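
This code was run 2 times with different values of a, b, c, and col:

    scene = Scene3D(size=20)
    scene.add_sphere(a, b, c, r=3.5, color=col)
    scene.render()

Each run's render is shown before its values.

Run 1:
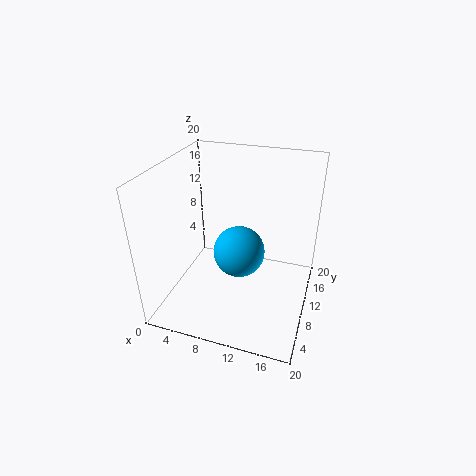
a = 10.5, b = 9, c = 8.5, col = 'deepskyblue'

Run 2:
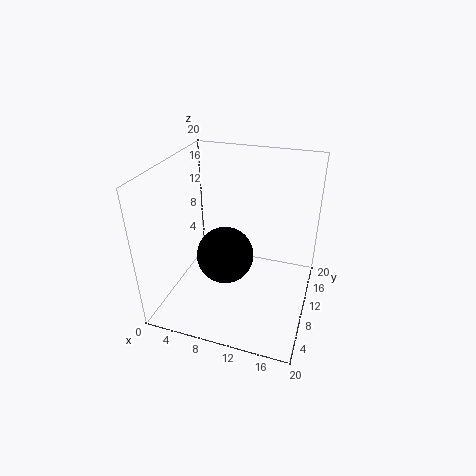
a = 10, b = 5, c = 10.5, col = 'black'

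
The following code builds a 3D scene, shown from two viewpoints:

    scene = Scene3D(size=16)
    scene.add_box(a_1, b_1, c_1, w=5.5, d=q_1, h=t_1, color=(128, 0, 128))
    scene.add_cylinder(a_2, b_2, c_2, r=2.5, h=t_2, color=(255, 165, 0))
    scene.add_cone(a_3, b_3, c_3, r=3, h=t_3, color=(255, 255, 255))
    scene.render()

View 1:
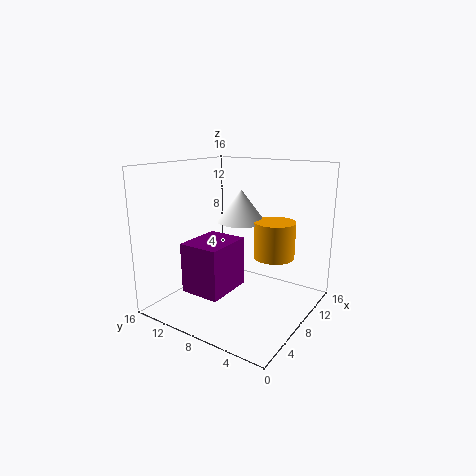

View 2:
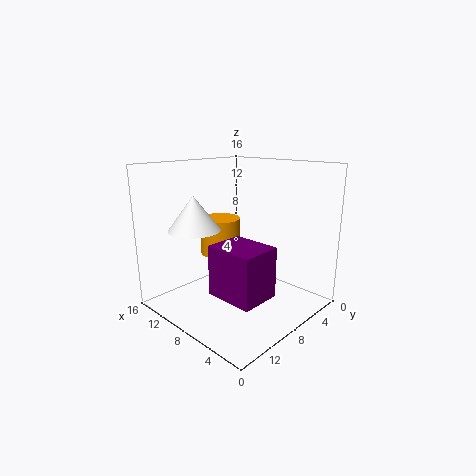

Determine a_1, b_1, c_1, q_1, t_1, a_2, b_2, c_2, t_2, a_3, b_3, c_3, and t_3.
a_1 = 3
b_1 = 7.5
c_1 = 2.5
q_1 = 4.5
t_1 = 5.5
a_2 = 13
b_2 = 6
c_2 = 4.5
t_2 = 4.5
a_3 = 12.5
b_3 = 10.5
c_3 = 8.5
t_3 = 4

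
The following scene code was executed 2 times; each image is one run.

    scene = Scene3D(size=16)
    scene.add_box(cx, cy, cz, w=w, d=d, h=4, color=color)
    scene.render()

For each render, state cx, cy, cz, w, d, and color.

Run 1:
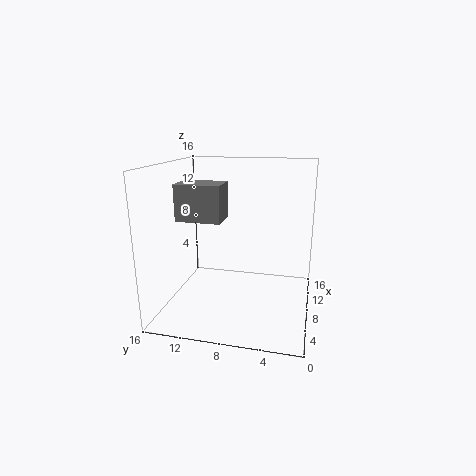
cx = 6; cy = 9.5; cz = 10; w = 3.5; d = 5; color = 'gray'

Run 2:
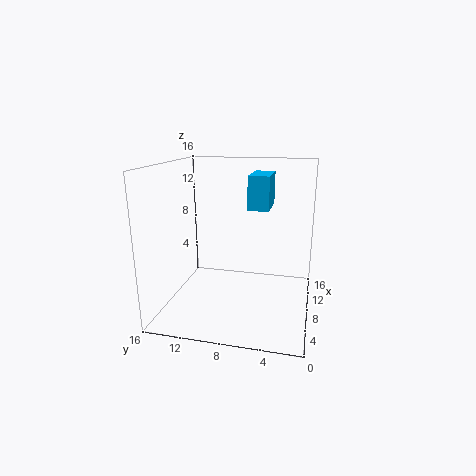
cx = 10.5; cy = 5; cz = 10.5; w = 5; d = 2.5; color = 'deepskyblue'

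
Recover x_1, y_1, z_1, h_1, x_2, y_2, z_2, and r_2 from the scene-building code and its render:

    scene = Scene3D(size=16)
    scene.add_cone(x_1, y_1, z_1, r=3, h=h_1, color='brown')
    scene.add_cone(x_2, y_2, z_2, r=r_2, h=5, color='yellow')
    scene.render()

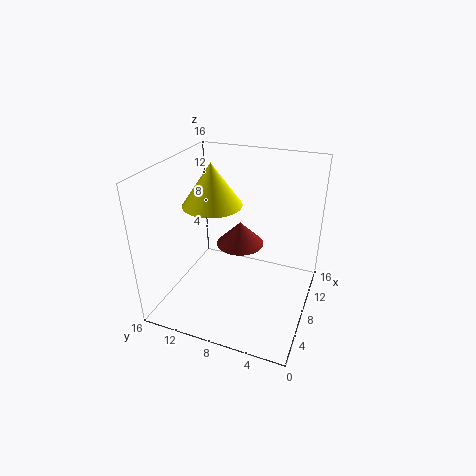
x_1 = 12.5; y_1 = 9.5; z_1 = 4.5; h_1 = 3; x_2 = 10; y_2 = 12; z_2 = 10.5; r_2 = 3.5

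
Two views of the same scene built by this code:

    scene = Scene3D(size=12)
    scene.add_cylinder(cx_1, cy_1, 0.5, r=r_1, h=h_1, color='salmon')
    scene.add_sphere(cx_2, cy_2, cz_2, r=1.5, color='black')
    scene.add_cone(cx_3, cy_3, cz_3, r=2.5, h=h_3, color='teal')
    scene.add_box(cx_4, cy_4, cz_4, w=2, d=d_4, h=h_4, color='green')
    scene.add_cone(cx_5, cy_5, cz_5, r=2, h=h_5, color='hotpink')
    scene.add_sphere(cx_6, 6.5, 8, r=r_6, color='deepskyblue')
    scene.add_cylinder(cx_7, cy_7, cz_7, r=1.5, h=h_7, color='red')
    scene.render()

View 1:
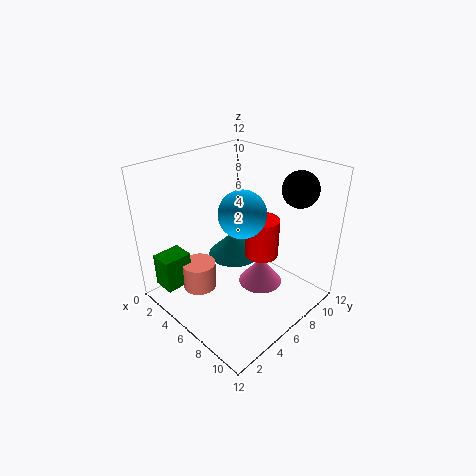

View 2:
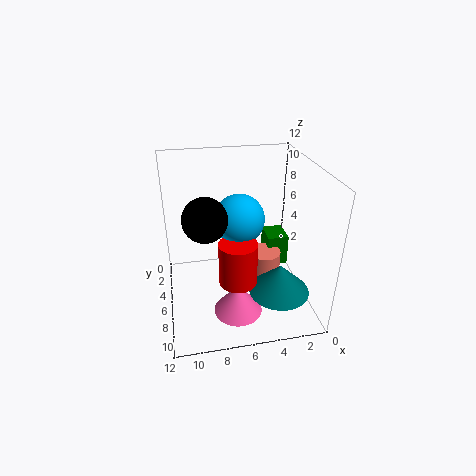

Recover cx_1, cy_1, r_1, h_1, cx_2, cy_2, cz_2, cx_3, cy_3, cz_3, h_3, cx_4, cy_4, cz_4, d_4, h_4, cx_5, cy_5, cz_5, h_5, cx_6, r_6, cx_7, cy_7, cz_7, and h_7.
cx_1 = 3, cy_1 = 4, r_1 = 1.5, h_1 = 2.5, cx_2 = 9, cy_2 = 10, cz_2 = 10, cx_3 = 3, cy_3 = 8.5, cz_3 = 2, h_3 = 2.5, cx_4 = 0.5, cy_4 = 1, cz_4 = 1, d_4 = 2.5, h_4 = 3, cx_5 = 6.5, cy_5 = 8.5, cz_5 = 0.5, h_5 = 2.5, cx_6 = 6, r_6 = 2, cx_7 = 6.5, cy_7 = 8.5, cz_7 = 3.5, h_7 = 3.5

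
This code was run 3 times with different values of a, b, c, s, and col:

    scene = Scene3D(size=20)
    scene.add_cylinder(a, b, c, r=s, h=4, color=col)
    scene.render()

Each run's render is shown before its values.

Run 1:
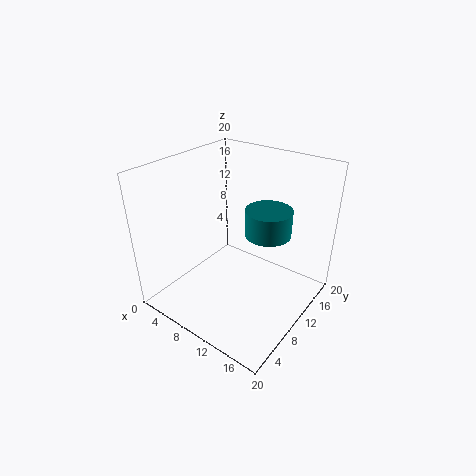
a = 11.5
b = 15.5
c = 8.5
s = 3.5
col = 'teal'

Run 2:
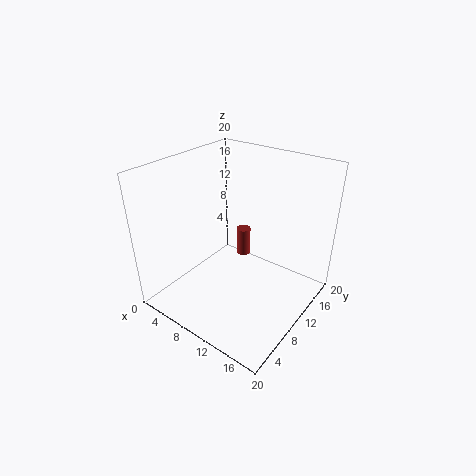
a = 9.5
b = 12
c = 6.5
s = 1
col = 'brown'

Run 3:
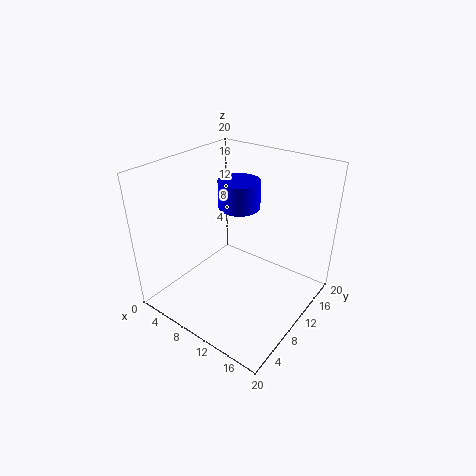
a = 8
b = 13
c = 13
s = 3
col = 'blue'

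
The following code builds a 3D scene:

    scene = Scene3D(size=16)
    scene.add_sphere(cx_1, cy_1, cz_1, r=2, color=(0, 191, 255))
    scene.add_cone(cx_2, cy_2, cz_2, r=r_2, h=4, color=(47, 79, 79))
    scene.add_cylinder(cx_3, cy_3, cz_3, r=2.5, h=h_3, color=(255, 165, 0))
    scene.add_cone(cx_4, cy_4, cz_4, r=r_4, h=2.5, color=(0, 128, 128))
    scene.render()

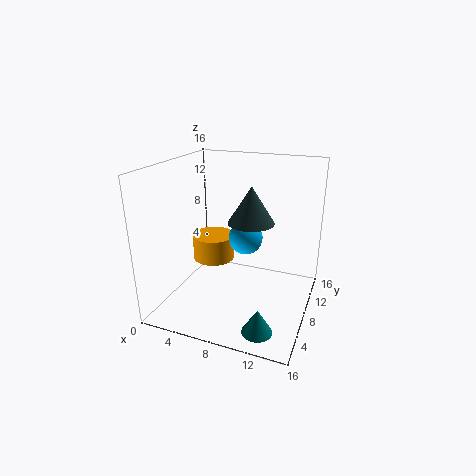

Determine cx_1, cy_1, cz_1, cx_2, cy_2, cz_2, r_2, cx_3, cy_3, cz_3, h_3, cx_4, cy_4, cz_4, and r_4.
cx_1 = 8, cy_1 = 10.5, cz_1 = 7, cx_2 = 9.5, cy_2 = 8, cz_2 = 10, r_2 = 2.5, cx_3 = 4, cy_3 = 10, cz_3 = 4, h_3 = 3, cx_4 = 12.5, cy_4 = 1.5, cz_4 = 1.5, r_4 = 1.5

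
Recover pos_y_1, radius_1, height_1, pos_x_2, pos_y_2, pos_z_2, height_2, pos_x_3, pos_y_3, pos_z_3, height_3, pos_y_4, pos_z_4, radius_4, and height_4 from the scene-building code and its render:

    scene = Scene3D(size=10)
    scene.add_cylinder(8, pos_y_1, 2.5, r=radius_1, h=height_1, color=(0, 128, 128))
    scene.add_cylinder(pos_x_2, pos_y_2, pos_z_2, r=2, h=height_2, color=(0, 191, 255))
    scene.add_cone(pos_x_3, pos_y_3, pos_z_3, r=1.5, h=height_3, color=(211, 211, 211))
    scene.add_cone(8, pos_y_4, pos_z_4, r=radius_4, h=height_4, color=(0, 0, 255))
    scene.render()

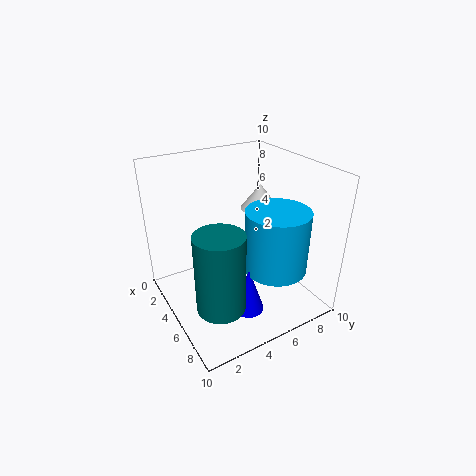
pos_y_1 = 2
radius_1 = 1.5
height_1 = 5
pos_x_2 = 8
pos_y_2 = 6
pos_z_2 = 4
height_2 = 4
pos_x_3 = 2.5
pos_y_3 = 8.5
pos_z_3 = 5.5
height_3 = 2
pos_y_4 = 4
pos_z_4 = 1.5
radius_4 = 1
height_4 = 3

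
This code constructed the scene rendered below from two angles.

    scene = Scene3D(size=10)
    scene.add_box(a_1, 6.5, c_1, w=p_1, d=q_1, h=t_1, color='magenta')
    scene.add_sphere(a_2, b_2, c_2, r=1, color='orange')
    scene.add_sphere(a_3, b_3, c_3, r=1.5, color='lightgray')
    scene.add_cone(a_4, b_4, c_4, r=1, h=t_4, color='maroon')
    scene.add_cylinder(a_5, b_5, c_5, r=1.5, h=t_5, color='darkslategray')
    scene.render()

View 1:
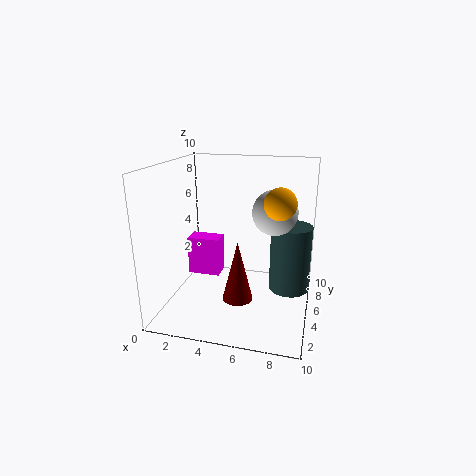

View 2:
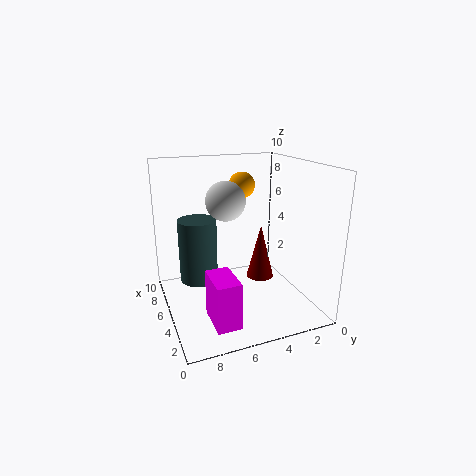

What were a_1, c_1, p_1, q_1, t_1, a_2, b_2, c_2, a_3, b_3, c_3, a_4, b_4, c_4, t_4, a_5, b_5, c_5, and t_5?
a_1 = 0.5
c_1 = 1
p_1 = 2.5
q_1 = 1.5
t_1 = 3
a_2 = 8
b_2 = 3.5
c_2 = 8
a_3 = 7.5
b_3 = 5
c_3 = 7
a_4 = 5.5
b_4 = 3
c_4 = 1.5
t_4 = 4
a_5 = 8.5
b_5 = 7
c_5 = 0.5
t_5 = 5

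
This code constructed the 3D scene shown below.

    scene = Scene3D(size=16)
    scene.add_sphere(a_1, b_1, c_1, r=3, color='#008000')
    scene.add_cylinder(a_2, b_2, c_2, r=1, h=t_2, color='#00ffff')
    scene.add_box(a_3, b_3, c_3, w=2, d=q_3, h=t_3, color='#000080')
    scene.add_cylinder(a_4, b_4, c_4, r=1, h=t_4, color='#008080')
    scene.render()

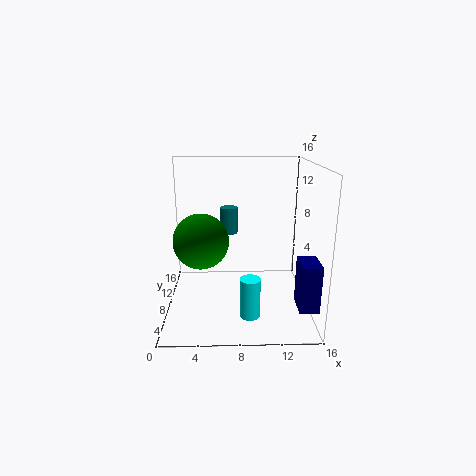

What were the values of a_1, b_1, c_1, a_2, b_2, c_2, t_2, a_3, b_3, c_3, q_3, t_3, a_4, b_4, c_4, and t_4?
a_1 = 4, b_1 = 7, c_1 = 8, a_2 = 9, b_2 = 2, c_2 = 2, t_2 = 4, a_3 = 14, b_3 = 2, c_3 = 2, q_3 = 3, t_3 = 5, a_4 = 7, b_4 = 10, c_4 = 8, t_4 = 3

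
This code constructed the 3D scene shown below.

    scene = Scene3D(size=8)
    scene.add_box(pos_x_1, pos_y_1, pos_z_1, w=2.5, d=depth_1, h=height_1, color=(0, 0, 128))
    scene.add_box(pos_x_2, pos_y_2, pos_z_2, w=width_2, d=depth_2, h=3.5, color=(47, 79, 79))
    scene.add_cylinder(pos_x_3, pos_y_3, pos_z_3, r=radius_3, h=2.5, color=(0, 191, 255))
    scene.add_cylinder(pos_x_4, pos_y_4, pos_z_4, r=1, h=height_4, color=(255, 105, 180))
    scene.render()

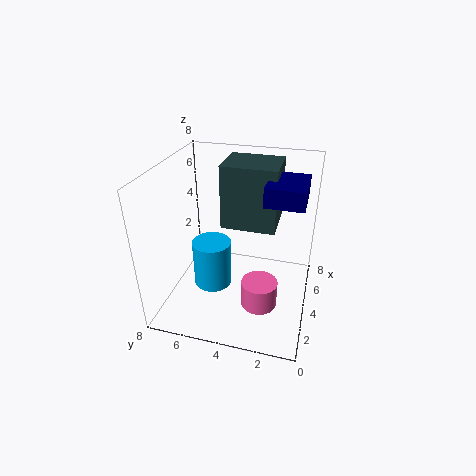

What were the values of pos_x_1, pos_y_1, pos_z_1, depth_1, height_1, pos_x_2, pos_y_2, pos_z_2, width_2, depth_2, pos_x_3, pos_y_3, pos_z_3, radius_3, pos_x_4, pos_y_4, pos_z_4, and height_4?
pos_x_1 = 3, pos_y_1 = 0.5, pos_z_1 = 6.5, depth_1 = 2, height_1 = 1, pos_x_2 = 4, pos_y_2 = 2, pos_z_2 = 4.5, width_2 = 2.5, depth_2 = 3, pos_x_3 = 2.5, pos_y_3 = 5, pos_z_3 = 2, radius_3 = 1, pos_x_4 = 3, pos_y_4 = 2.5, pos_z_4 = 0.5, height_4 = 1.5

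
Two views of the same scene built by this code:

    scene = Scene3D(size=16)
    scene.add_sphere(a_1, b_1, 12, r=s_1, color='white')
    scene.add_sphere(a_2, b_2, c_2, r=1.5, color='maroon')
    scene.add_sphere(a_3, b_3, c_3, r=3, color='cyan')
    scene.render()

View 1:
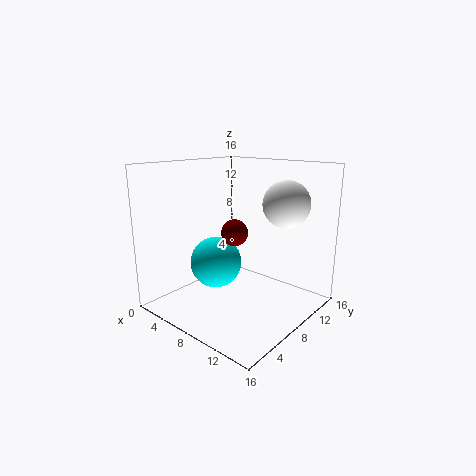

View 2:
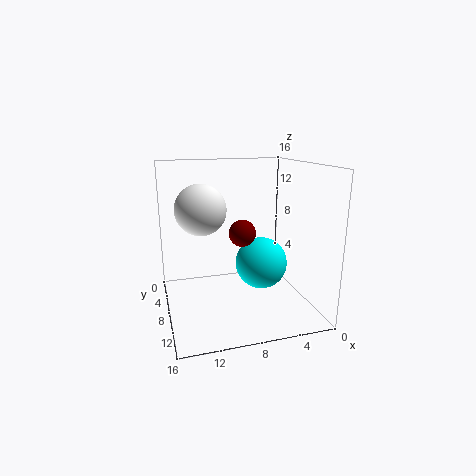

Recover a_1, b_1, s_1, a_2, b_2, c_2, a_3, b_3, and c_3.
a_1 = 12.5, b_1 = 10.5, s_1 = 2.5, a_2 = 7.5, b_2 = 8, c_2 = 8.5, a_3 = 5, b_3 = 7.5, c_3 = 4.5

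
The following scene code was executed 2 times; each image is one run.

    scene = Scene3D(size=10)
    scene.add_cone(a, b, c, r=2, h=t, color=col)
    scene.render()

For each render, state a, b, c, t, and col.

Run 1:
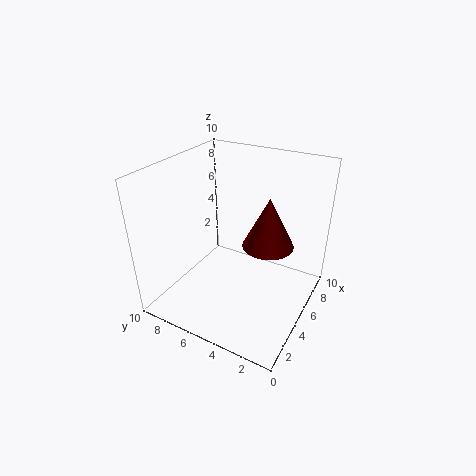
a = 8
b = 4
c = 3
t = 4
col = 'maroon'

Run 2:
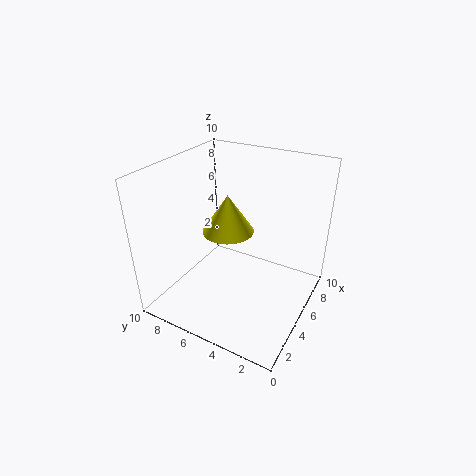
a = 7
b = 7
c = 4
t = 3
col = 'yellow'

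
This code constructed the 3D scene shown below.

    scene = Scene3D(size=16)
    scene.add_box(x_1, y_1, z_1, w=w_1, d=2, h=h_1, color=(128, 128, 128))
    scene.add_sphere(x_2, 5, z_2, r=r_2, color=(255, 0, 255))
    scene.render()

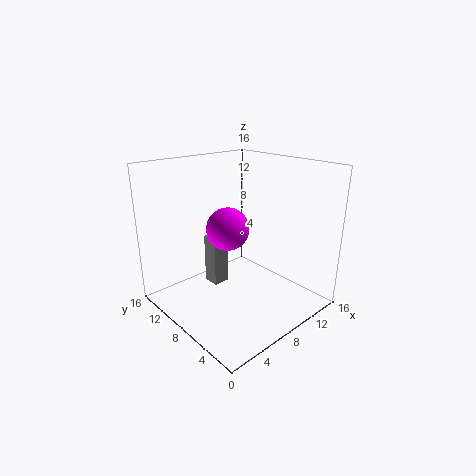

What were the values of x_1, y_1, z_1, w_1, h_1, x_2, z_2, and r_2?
x_1 = 7, y_1 = 11, z_1 = 1, w_1 = 2, h_1 = 6, x_2 = 4, z_2 = 11, r_2 = 2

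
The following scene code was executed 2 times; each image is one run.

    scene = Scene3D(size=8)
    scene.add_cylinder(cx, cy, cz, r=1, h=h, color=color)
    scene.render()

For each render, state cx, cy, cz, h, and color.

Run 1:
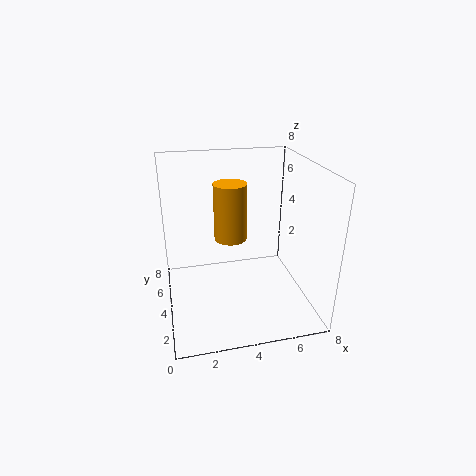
cx = 4
cy = 6
cz = 3
h = 3.5
color = 'orange'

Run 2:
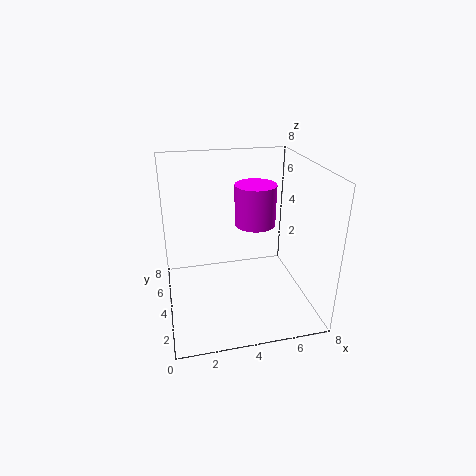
cx = 4.5
cy = 2.5
cz = 5.5
h = 2
color = 'magenta'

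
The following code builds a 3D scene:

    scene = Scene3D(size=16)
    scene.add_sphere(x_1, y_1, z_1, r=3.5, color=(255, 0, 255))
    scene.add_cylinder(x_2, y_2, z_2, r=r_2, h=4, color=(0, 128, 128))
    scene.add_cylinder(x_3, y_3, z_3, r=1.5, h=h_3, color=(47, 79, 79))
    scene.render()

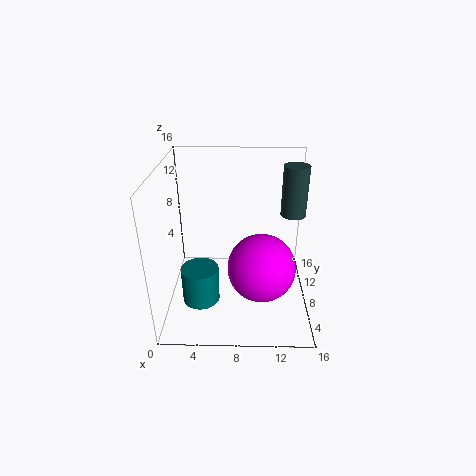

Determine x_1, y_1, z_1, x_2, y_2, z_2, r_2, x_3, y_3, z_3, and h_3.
x_1 = 10.5, y_1 = 4.5, z_1 = 6.5, x_2 = 4, y_2 = 5, z_2 = 2, r_2 = 2, x_3 = 14.5, y_3 = 12, z_3 = 9, h_3 = 6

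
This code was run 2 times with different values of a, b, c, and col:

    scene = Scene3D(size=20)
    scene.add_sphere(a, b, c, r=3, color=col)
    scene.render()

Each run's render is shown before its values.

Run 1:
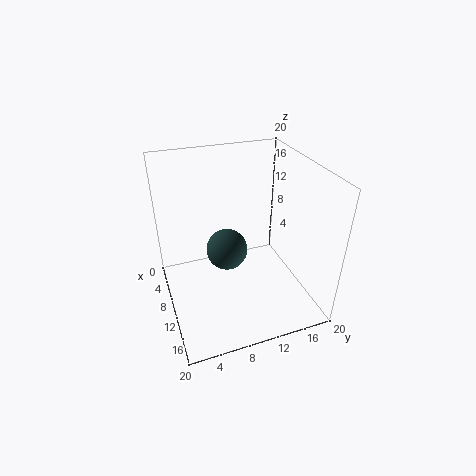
a = 8
b = 9
c = 7
col = 'darkslategray'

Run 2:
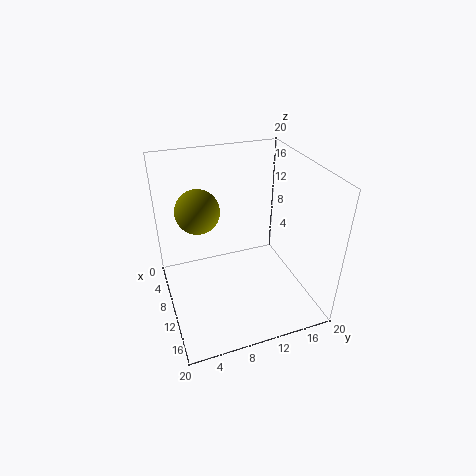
a = 8
b = 5
c = 14
col = 'olive'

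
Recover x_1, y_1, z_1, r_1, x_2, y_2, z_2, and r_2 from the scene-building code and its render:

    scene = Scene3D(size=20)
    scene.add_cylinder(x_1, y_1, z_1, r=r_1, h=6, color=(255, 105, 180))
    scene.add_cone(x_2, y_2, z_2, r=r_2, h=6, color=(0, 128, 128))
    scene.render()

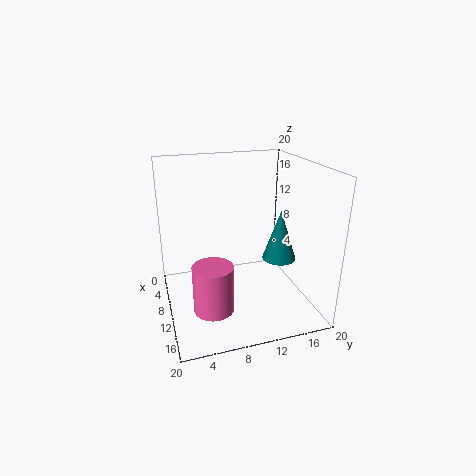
x_1 = 16, y_1 = 5, z_1 = 3.5, r_1 = 2.5, x_2 = 17, y_2 = 13, z_2 = 10, r_2 = 2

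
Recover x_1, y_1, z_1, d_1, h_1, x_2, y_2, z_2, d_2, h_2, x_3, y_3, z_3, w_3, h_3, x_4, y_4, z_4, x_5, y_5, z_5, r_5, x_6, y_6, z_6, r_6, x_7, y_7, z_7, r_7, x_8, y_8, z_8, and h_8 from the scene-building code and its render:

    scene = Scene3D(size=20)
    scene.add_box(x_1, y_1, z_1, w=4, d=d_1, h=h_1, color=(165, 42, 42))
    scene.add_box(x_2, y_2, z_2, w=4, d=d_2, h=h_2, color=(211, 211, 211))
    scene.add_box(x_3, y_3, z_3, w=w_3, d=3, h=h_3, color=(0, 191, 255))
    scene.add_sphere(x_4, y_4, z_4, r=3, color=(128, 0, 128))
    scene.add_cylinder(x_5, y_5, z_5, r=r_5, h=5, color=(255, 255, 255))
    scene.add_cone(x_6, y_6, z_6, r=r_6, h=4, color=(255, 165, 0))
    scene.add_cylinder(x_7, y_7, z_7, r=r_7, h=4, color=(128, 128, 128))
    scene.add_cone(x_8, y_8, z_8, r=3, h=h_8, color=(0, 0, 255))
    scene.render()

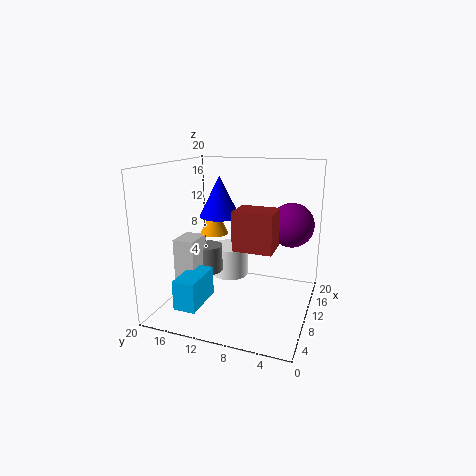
x_1 = 5, y_1 = 4, z_1 = 10, d_1 = 5, h_1 = 5, x_2 = 6, y_2 = 15, z_2 = 4, d_2 = 3, h_2 = 6, x_3 = 2, y_3 = 13, z_3 = 2, w_3 = 6, h_3 = 4, x_4 = 12, y_4 = 3, z_4 = 12, x_5 = 17, y_5 = 14, z_5 = 1, r_5 = 3, x_6 = 11, y_6 = 14, z_6 = 10, r_6 = 2, x_7 = 11, y_7 = 15, z_7 = 4, r_7 = 2, x_8 = 13, y_8 = 14, z_8 = 12, h_8 = 6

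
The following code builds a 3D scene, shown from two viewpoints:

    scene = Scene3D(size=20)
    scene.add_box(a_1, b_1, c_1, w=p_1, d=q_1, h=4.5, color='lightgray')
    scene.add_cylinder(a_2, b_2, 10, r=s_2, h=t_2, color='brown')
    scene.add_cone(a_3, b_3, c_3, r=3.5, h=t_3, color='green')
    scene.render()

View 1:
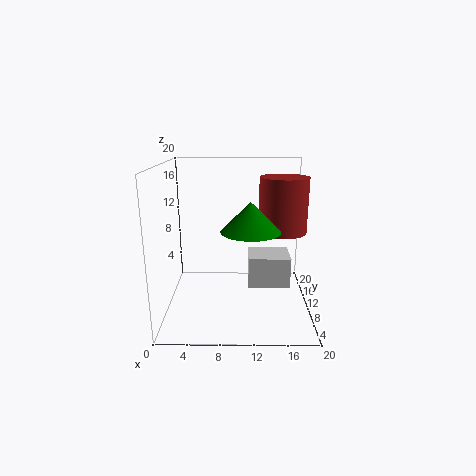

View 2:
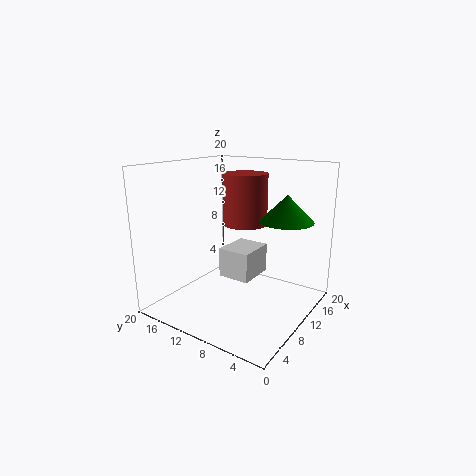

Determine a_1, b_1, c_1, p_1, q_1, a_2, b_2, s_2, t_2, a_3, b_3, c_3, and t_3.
a_1 = 11.5, b_1 = 9.5, c_1 = 2.5, p_1 = 6, q_1 = 5, a_2 = 16.5, b_2 = 13, s_2 = 3.5, t_2 = 8, a_3 = 11.5, b_3 = 3.5, c_3 = 13, t_3 = 3.5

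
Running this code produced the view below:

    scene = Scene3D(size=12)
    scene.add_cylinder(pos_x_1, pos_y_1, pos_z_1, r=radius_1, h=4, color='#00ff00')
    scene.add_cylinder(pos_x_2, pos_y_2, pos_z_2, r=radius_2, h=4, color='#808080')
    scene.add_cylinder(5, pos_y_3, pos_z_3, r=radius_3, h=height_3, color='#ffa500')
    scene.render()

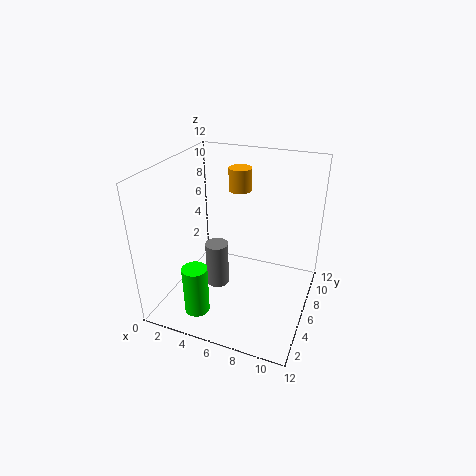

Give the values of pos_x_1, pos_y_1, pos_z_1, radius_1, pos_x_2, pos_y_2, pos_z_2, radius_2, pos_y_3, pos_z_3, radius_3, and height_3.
pos_x_1 = 4, pos_y_1 = 2, pos_z_1 = 1, radius_1 = 1, pos_x_2 = 4, pos_y_2 = 6, pos_z_2 = 1, radius_2 = 1, pos_y_3 = 9, pos_z_3 = 9, radius_3 = 1, height_3 = 2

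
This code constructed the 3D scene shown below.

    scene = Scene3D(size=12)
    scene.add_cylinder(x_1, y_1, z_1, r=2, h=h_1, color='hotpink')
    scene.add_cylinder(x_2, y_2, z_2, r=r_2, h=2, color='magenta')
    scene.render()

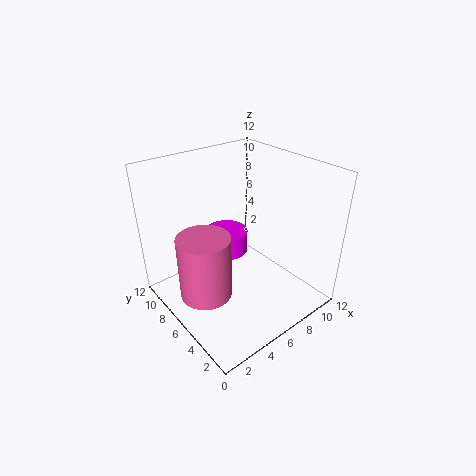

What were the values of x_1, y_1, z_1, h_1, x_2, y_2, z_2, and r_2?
x_1 = 2
y_1 = 5
z_1 = 3
h_1 = 5
x_2 = 7
y_2 = 9
z_2 = 3
r_2 = 2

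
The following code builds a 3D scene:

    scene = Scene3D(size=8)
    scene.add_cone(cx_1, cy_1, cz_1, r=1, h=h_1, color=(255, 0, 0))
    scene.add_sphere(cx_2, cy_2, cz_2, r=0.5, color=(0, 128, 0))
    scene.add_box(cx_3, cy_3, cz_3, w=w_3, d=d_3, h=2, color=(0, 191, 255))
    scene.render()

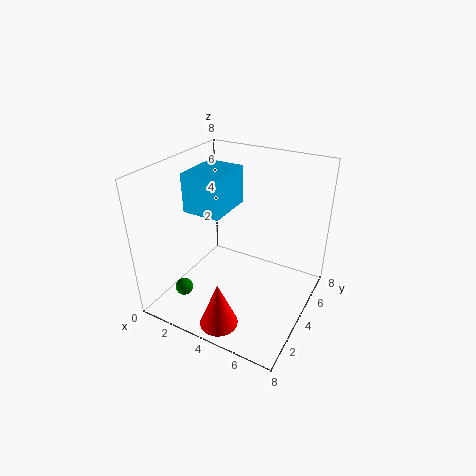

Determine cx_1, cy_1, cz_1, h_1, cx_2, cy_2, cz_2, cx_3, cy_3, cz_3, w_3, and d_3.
cx_1 = 4.5
cy_1 = 1
cz_1 = 0.5
h_1 = 2.5
cx_2 = 1.5
cy_2 = 2
cz_2 = 1
cx_3 = 2
cy_3 = 2
cz_3 = 6
w_3 = 2
d_3 = 2.5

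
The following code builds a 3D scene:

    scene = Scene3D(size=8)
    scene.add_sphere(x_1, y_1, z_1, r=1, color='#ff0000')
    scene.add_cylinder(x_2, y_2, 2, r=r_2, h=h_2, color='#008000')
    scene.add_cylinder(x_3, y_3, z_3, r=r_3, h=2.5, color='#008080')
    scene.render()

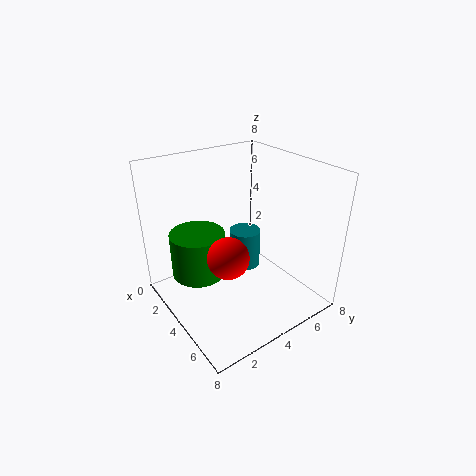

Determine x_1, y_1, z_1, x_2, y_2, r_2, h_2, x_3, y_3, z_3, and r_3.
x_1 = 6
y_1 = 2
z_1 = 4.5
x_2 = 3
y_2 = 2
r_2 = 1.5
h_2 = 2.5
x_3 = 2
y_3 = 6
z_3 = 0.5
r_3 = 1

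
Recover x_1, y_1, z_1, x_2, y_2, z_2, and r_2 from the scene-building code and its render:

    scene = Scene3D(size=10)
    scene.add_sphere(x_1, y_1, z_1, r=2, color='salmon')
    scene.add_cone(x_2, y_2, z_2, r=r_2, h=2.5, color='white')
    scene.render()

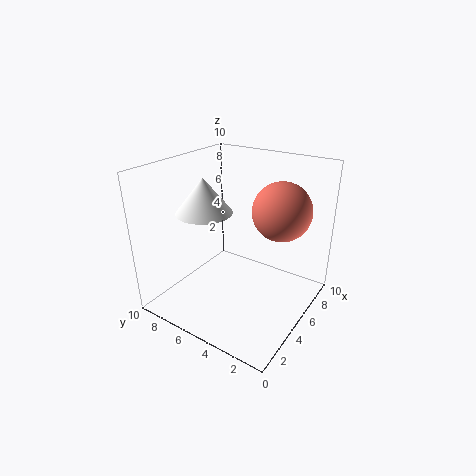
x_1 = 6.5, y_1 = 2.5, z_1 = 7, x_2 = 4.5, y_2 = 7.5, z_2 = 6.5, r_2 = 2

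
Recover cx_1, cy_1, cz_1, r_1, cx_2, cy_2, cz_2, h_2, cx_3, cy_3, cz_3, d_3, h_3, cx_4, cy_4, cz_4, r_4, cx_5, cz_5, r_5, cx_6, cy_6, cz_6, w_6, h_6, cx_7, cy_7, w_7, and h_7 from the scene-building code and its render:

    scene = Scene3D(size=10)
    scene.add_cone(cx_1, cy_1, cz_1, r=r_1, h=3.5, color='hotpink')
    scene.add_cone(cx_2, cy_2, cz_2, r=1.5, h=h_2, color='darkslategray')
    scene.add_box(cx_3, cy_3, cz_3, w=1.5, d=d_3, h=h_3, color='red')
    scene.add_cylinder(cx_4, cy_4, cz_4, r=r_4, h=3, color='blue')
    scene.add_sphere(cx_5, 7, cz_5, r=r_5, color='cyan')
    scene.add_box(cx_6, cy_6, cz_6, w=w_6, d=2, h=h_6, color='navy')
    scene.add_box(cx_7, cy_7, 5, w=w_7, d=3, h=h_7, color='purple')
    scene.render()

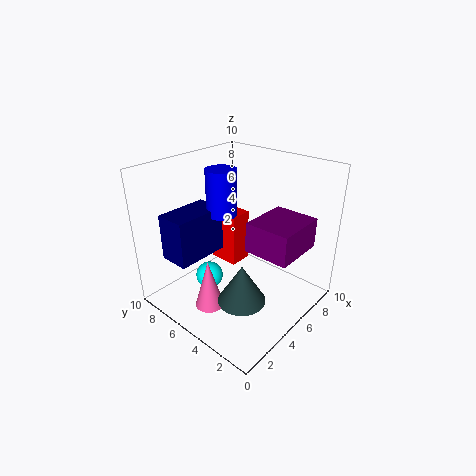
cx_1 = 2.5
cy_1 = 5.5
cz_1 = 0.5
r_1 = 1
cx_2 = 2.5
cy_2 = 2.5
cz_2 = 2.5
h_2 = 2.5
cx_3 = 4
cy_3 = 4.5
cz_3 = 3.5
d_3 = 2
h_3 = 3.5
cx_4 = 4
cy_4 = 5.5
cz_4 = 7
r_4 = 1
cx_5 = 4
cz_5 = 1.5
r_5 = 1
cx_6 = 0.5
cy_6 = 5.5
cz_6 = 4.5
w_6 = 3.5
h_6 = 3
cx_7 = 4
cy_7 = 0.5
w_7 = 3.5
h_7 = 2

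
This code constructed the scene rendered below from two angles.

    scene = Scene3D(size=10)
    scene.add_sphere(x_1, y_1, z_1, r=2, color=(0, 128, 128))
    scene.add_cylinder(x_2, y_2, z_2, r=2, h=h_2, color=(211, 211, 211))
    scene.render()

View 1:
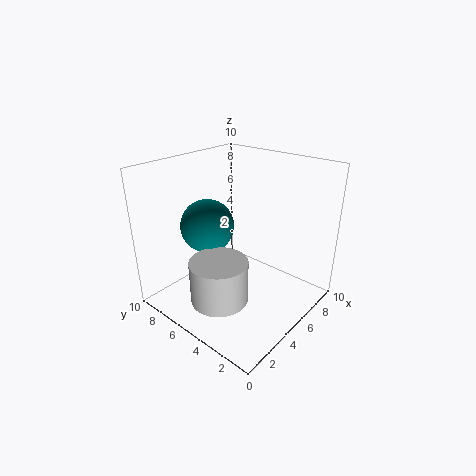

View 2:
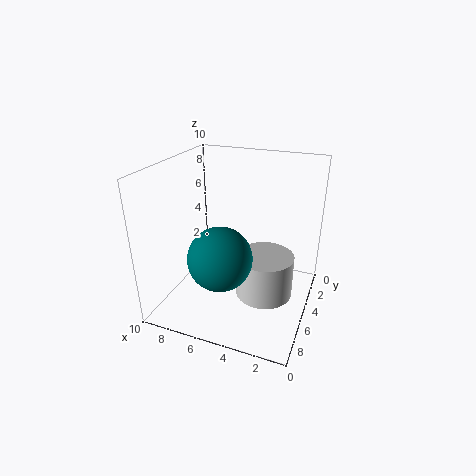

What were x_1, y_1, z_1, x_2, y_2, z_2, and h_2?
x_1 = 5, y_1 = 8, z_1 = 5, x_2 = 3, y_2 = 5, z_2 = 1, h_2 = 3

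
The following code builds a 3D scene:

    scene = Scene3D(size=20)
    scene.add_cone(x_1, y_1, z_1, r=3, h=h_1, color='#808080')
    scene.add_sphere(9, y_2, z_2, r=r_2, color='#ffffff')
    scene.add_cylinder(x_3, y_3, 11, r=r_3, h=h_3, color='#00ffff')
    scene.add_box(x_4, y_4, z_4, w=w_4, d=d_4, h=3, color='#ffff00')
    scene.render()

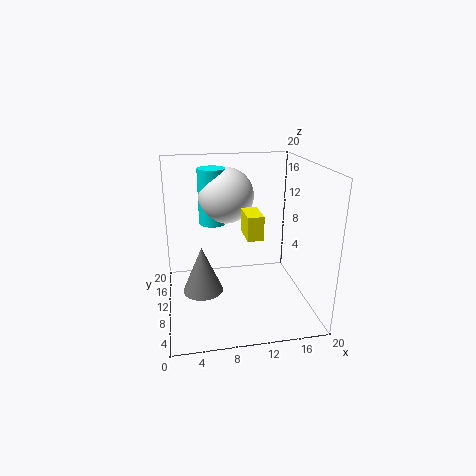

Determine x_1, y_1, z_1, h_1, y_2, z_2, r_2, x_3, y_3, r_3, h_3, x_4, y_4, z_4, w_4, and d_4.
x_1 = 5
y_1 = 12
z_1 = 1
h_1 = 7
y_2 = 14
z_2 = 15
r_2 = 4
x_3 = 7
y_3 = 14
r_3 = 2
h_3 = 8
x_4 = 10
y_4 = 4
z_4 = 12
w_4 = 2
d_4 = 4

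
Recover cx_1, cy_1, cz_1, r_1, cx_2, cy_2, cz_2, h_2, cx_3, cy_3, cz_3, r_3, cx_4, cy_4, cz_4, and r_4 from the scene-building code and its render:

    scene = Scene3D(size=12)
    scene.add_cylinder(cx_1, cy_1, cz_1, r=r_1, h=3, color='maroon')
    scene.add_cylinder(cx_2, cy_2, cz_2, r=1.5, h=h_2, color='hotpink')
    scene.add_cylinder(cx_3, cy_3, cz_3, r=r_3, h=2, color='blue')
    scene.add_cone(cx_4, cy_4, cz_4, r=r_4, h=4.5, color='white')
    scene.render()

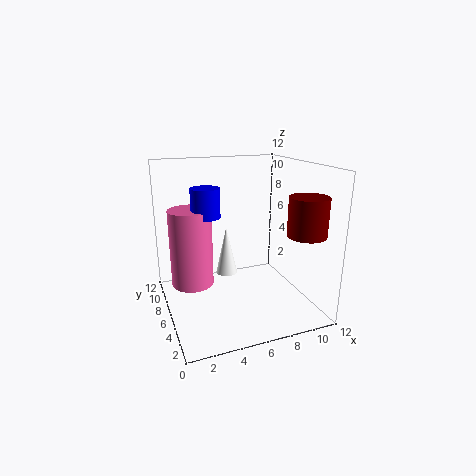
cx_1 = 10
cy_1 = 2
cz_1 = 7
r_1 = 1.5
cx_2 = 1.5
cy_2 = 3.5
cz_2 = 4
h_2 = 5.5
cx_3 = 2.5
cy_3 = 3
cz_3 = 9
r_3 = 1
cx_4 = 6
cy_4 = 9
cz_4 = 1.5
r_4 = 1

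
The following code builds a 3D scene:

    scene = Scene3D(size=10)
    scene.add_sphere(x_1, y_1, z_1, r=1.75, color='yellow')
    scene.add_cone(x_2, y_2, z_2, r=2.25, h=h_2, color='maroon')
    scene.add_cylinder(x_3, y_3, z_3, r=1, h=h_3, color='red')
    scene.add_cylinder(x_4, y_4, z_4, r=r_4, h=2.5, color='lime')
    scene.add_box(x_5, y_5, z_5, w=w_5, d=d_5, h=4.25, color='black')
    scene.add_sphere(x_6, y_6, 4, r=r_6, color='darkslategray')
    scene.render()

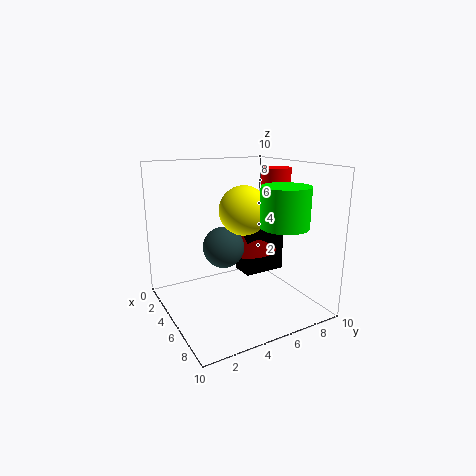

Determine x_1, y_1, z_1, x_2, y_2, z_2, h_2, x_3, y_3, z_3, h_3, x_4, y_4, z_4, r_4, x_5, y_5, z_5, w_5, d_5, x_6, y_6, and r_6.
x_1 = 4.5, y_1 = 5.75, z_1 = 6.75, x_2 = 3, y_2 = 7, z_2 = 3.25, h_2 = 2.25, x_3 = 5.75, y_3 = 7.5, z_3 = 7, h_3 = 2.75, x_4 = 8.5, y_4 = 6.25, z_4 = 6.5, r_4 = 1.5, x_5 = 2.5, y_5 = 6.25, z_5 = 1.5, w_5 = 1.75, d_5 = 3.25, x_6 = 3.75, y_6 = 4.5, r_6 = 1.5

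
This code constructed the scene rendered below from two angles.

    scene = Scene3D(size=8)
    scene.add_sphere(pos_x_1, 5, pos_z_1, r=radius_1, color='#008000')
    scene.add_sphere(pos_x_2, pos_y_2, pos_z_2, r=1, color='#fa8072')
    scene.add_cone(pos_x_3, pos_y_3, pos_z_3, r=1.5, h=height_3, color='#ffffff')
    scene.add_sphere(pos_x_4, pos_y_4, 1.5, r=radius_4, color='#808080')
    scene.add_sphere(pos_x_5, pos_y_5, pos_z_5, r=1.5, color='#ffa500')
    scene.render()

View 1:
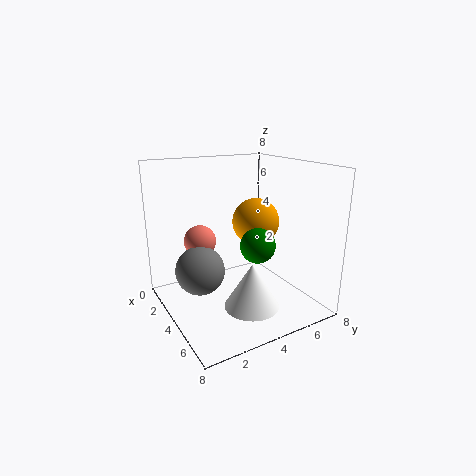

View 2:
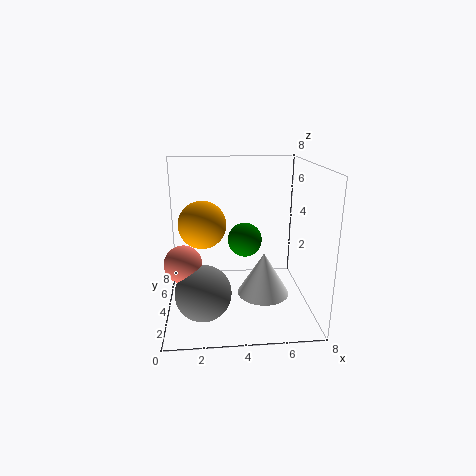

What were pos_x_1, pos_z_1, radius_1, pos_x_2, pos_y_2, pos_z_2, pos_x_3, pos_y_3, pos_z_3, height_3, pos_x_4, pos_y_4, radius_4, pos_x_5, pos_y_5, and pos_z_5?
pos_x_1 = 4.5
pos_z_1 = 3.5
radius_1 = 1
pos_x_2 = 1
pos_y_2 = 3
pos_z_2 = 3
pos_x_3 = 5.5
pos_y_3 = 4
pos_z_3 = 0.5
height_3 = 2.5
pos_x_4 = 2
pos_y_4 = 2.5
radius_4 = 1.5
pos_x_5 = 2
pos_y_5 = 6.5
pos_z_5 = 4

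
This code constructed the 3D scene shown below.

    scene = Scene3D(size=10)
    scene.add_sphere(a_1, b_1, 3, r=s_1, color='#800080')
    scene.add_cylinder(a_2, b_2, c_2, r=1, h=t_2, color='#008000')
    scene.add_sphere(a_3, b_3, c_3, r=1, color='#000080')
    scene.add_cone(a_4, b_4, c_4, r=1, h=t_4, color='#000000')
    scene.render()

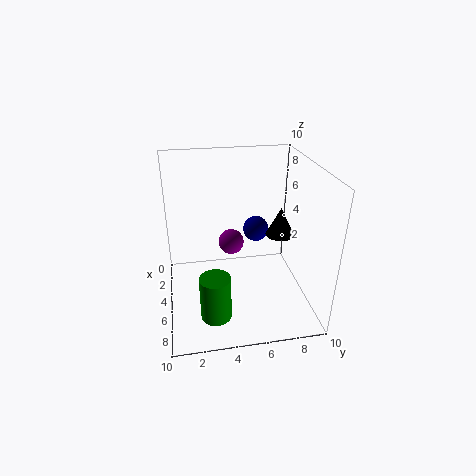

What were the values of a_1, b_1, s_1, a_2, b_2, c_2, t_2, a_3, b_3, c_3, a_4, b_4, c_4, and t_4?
a_1 = 2, b_1 = 5, s_1 = 1, a_2 = 8, b_2 = 3, c_2 = 1, t_2 = 3, a_3 = 2, b_3 = 7, c_3 = 4, a_4 = 5, b_4 = 8, c_4 = 5, t_4 = 2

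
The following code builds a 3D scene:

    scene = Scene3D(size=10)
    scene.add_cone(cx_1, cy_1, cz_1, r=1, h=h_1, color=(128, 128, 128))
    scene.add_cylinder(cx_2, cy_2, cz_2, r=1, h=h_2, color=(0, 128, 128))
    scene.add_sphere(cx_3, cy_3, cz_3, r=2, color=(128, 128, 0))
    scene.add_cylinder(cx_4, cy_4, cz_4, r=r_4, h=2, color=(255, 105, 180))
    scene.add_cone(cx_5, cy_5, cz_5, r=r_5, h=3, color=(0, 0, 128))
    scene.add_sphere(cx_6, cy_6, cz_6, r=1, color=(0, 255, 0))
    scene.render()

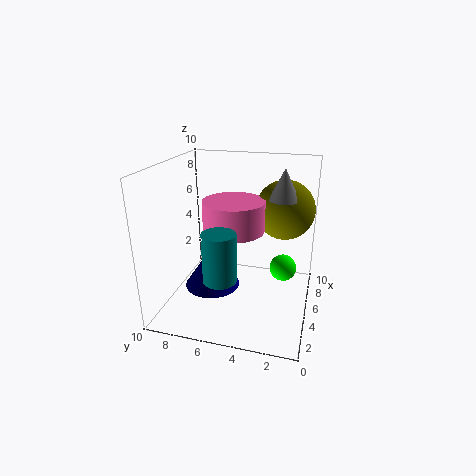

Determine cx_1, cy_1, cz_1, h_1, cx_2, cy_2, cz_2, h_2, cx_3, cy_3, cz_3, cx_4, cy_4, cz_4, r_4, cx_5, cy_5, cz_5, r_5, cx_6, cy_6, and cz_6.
cx_1 = 5
cy_1 = 2
cz_1 = 8
h_1 = 2
cx_2 = 1
cy_2 = 5
cz_2 = 4
h_2 = 3
cx_3 = 6
cy_3 = 2
cz_3 = 7
cx_4 = 4
cy_4 = 5
cz_4 = 6
r_4 = 2
cx_5 = 5
cy_5 = 7
cz_5 = 1
r_5 = 2
cx_6 = 7
cy_6 = 2
cz_6 = 2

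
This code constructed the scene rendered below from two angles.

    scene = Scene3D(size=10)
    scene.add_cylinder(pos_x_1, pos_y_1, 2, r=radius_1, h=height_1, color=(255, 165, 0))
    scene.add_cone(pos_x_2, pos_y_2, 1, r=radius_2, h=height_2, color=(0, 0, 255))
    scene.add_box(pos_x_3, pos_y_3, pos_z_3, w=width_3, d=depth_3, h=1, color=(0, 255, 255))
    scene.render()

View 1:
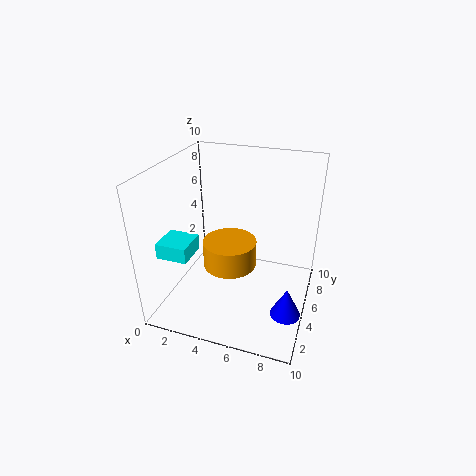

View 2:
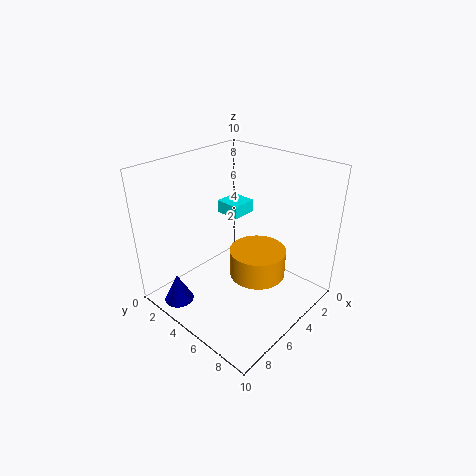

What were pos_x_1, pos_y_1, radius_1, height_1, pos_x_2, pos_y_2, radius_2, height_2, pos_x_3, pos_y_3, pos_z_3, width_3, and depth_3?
pos_x_1 = 4
pos_y_1 = 6
radius_1 = 2
height_1 = 2
pos_x_2 = 9
pos_y_2 = 3
radius_2 = 1
height_2 = 2
pos_x_3 = 1
pos_y_3 = 1
pos_z_3 = 5
width_3 = 2
depth_3 = 2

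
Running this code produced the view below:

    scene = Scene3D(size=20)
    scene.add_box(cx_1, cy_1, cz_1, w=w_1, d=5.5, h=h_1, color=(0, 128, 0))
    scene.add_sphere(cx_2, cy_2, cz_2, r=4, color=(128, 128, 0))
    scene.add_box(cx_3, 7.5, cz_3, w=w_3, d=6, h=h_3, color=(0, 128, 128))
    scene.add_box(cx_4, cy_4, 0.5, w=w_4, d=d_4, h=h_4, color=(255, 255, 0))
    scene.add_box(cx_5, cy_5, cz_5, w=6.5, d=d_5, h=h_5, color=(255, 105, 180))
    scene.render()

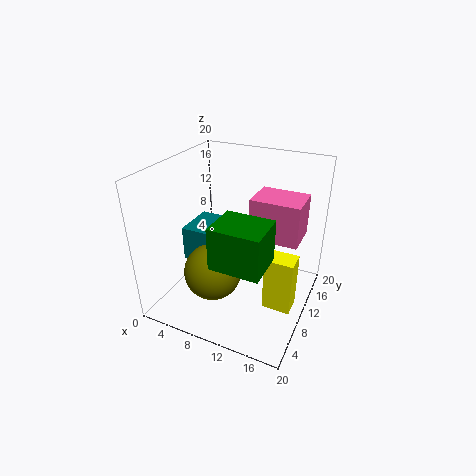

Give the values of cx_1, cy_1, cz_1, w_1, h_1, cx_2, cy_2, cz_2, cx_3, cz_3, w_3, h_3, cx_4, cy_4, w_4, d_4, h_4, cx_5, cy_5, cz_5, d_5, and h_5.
cx_1 = 9.5
cy_1 = 2.5
cz_1 = 9.5
w_1 = 6.5
h_1 = 5.5
cx_2 = 7.5
cy_2 = 7
cz_2 = 5.5
cx_3 = 2.5
cz_3 = 6
w_3 = 5.5
h_3 = 5
cx_4 = 14.5
cy_4 = 8.5
w_4 = 4
d_4 = 3
h_4 = 8
cx_5 = 12
cy_5 = 9
cz_5 = 11
d_5 = 5
h_5 = 5.5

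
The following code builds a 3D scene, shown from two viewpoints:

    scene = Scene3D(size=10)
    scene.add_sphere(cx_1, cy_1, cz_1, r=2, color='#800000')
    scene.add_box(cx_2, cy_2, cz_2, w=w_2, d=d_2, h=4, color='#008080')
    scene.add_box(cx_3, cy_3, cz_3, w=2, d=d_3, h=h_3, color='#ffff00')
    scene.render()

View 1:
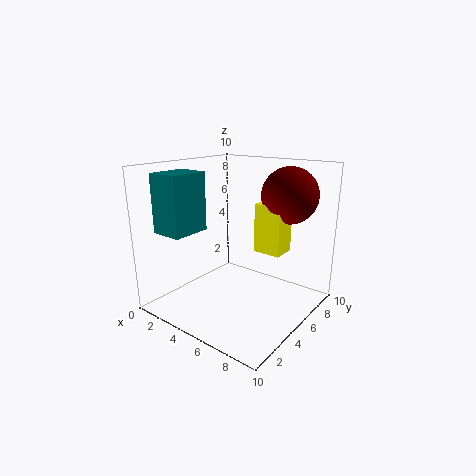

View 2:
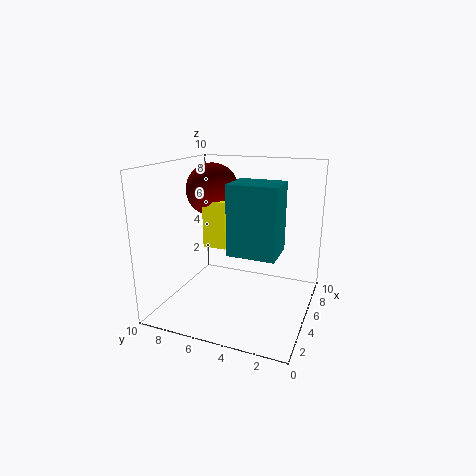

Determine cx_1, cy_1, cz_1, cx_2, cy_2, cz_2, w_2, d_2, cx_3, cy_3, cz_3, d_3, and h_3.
cx_1 = 7.25, cy_1 = 8, cz_1 = 7.75, cx_2 = 0.75, cy_2 = 1.25, cz_2 = 5.5, w_2 = 2.25, d_2 = 2.75, cx_3 = 5.5, cy_3 = 6.25, cz_3 = 3.75, d_3 = 1.75, h_3 = 3.5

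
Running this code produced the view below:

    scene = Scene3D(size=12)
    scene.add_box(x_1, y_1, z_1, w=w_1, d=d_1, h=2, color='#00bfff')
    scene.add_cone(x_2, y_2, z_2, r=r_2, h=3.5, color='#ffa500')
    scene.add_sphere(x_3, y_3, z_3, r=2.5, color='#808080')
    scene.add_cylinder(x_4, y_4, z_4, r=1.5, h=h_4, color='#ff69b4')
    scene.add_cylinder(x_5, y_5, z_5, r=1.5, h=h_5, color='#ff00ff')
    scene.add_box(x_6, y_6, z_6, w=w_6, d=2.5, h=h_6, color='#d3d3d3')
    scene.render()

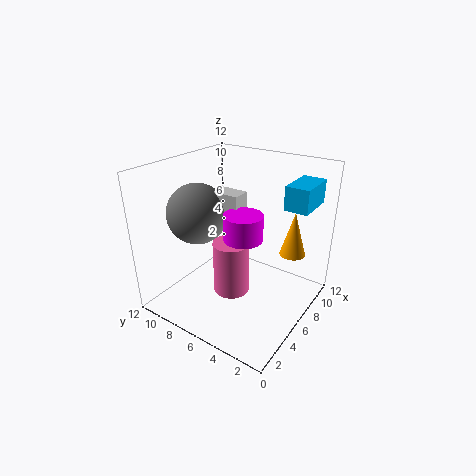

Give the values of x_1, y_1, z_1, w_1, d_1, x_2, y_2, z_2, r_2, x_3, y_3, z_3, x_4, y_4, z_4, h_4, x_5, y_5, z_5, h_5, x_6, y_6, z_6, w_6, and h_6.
x_1 = 8, y_1 = 1, z_1 = 8.5, w_1 = 3.5, d_1 = 2, x_2 = 7, y_2 = 1.5, z_2 = 5.5, r_2 = 1, x_3 = 4.5, y_3 = 9, z_3 = 8, x_4 = 5, y_4 = 6, z_4 = 1.5, h_4 = 4.5, x_5 = 4.5, y_5 = 4.5, z_5 = 7, h_5 = 2, x_6 = 5, y_6 = 5.5, z_6 = 7, w_6 = 1.5, h_6 = 3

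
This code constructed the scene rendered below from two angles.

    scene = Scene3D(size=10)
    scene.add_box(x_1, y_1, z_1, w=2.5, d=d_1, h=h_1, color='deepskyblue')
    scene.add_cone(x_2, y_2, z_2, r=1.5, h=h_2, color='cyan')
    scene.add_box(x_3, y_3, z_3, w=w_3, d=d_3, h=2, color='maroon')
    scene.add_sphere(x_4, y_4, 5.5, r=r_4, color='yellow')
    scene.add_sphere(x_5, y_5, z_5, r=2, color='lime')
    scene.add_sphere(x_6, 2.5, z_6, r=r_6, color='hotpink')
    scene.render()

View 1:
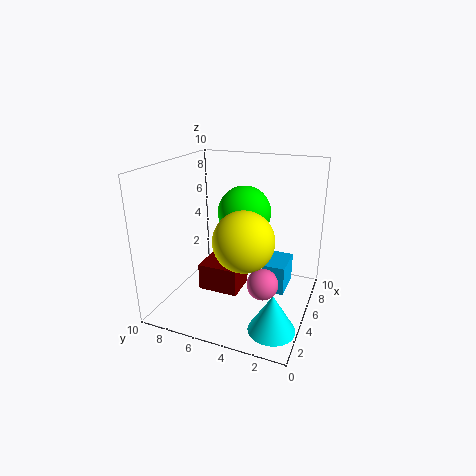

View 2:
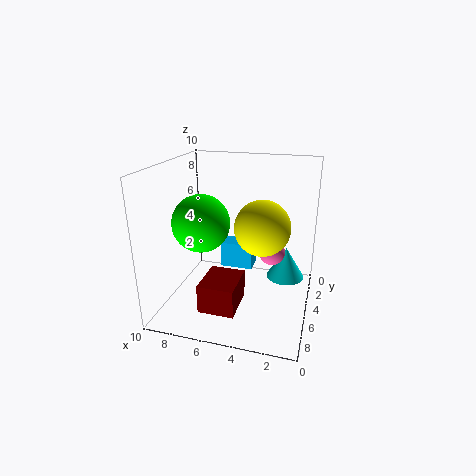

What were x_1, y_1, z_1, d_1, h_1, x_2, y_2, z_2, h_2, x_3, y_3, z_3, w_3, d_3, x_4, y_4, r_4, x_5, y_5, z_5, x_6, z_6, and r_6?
x_1 = 4.5; y_1 = 1.5; z_1 = 1.5; d_1 = 1.5; h_1 = 2; x_2 = 2; y_2 = 1.5; z_2 = 0.5; h_2 = 2.5; x_3 = 4.5; y_3 = 5; z_3 = 0.5; w_3 = 2.5; d_3 = 3; x_4 = 3.5; y_4 = 4; r_4 = 2; x_5 = 7.5; y_5 = 5.5; z_5 = 6; x_6 = 3; z_6 = 3; r_6 = 1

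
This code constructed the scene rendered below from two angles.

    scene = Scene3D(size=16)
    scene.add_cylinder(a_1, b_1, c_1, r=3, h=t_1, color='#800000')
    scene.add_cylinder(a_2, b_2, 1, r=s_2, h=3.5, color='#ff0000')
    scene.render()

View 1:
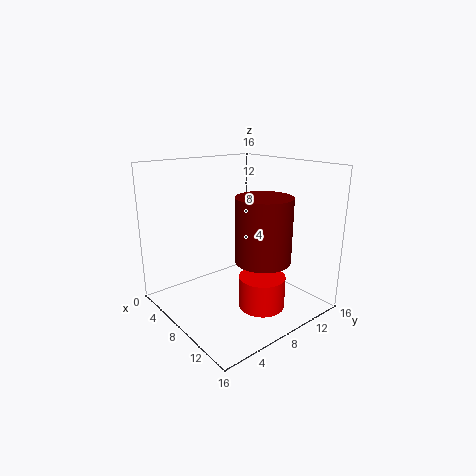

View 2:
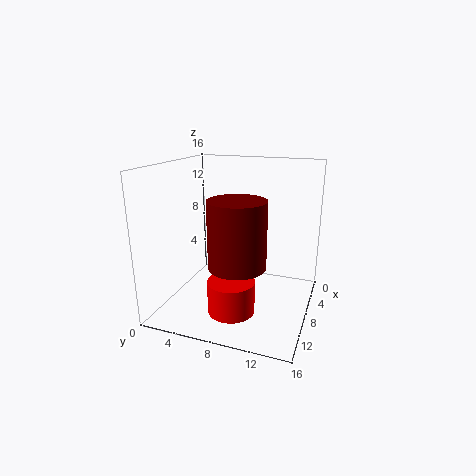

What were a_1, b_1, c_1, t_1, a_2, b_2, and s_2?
a_1 = 11; b_1 = 9; c_1 = 6; t_1 = 7; a_2 = 11.5; b_2 = 8.5; s_2 = 2.5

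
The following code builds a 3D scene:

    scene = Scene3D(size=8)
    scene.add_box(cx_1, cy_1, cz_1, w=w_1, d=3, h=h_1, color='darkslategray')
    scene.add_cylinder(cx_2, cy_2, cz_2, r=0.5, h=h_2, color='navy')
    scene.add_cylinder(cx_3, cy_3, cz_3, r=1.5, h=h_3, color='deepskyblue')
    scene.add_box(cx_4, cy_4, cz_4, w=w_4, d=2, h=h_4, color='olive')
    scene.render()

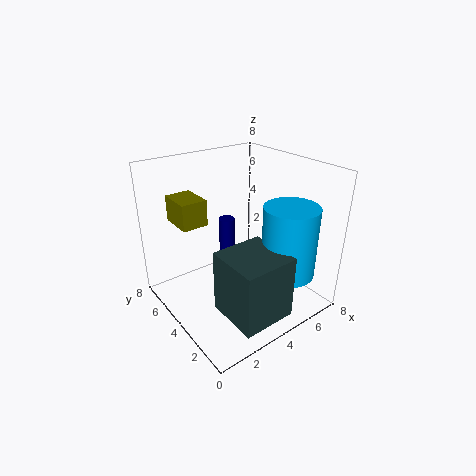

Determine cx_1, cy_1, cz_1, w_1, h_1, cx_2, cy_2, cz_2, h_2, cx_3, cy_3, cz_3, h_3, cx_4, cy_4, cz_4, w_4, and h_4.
cx_1 = 2
cy_1 = 0.5
cz_1 = 0.5
w_1 = 3
h_1 = 3.5
cx_2 = 5
cy_2 = 6.5
cz_2 = 1.5
h_2 = 2.5
cx_3 = 6
cy_3 = 2
cz_3 = 2
h_3 = 4
cx_4 = 1.5
cy_4 = 5.5
cz_4 = 4.5
w_4 = 1.5
h_4 = 1.5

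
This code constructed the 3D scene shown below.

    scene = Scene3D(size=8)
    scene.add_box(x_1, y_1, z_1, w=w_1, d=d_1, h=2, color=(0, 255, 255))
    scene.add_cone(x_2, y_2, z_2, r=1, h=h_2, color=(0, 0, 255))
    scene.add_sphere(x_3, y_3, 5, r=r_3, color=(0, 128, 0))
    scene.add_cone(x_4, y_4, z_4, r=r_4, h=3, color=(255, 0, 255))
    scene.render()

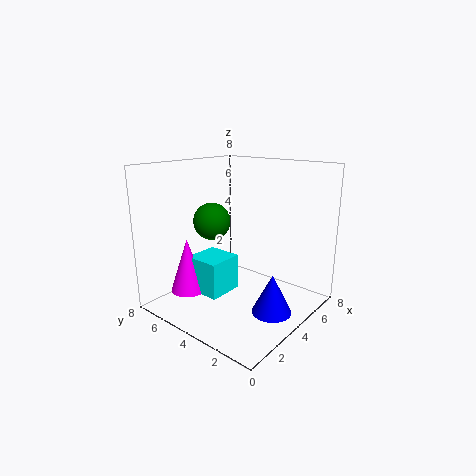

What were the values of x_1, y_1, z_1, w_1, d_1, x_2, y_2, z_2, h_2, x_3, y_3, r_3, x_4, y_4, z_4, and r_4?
x_1 = 2
y_1 = 4
z_1 = 1
w_1 = 2
d_1 = 2
x_2 = 3
y_2 = 1
z_2 = 1
h_2 = 2
x_3 = 3
y_3 = 5
r_3 = 1
x_4 = 2
y_4 = 6
z_4 = 1
r_4 = 1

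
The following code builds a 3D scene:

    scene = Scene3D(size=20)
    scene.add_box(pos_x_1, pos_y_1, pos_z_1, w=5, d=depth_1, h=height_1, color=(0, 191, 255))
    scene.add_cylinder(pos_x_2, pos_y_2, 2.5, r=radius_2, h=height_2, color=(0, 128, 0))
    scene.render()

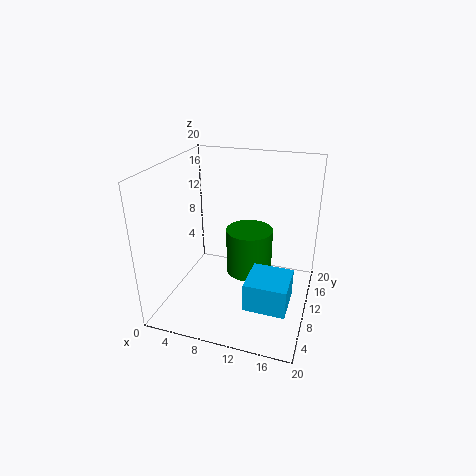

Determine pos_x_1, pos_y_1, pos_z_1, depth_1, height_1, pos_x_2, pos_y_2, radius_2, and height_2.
pos_x_1 = 13.5, pos_y_1 = 1, pos_z_1 = 5.5, depth_1 = 5, height_1 = 3.5, pos_x_2 = 10.5, pos_y_2 = 14, radius_2 = 3.5, height_2 = 7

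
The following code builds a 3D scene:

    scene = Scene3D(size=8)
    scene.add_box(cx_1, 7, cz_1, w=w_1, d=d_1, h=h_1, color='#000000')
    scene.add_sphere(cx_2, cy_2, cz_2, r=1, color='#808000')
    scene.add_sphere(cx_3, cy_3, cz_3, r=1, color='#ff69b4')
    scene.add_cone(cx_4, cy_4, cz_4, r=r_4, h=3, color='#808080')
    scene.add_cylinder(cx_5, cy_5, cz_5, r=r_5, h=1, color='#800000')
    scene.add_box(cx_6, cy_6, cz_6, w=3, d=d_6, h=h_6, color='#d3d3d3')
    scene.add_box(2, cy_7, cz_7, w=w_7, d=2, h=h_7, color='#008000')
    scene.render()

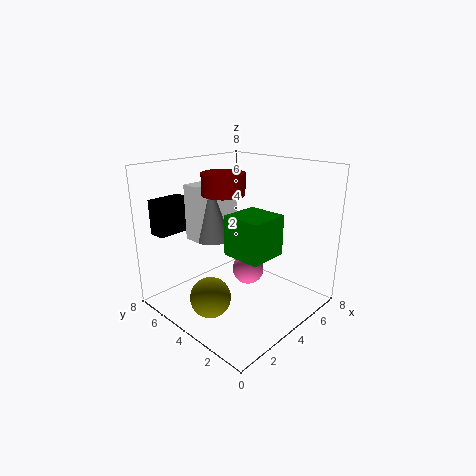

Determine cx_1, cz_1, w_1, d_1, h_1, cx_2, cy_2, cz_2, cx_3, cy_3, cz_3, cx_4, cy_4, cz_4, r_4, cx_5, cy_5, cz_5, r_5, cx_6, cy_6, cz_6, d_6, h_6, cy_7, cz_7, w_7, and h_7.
cx_1 = 1
cz_1 = 4
w_1 = 2
d_1 = 1
h_1 = 2
cx_2 = 1
cy_2 = 3
cz_2 = 2
cx_3 = 6
cy_3 = 5
cz_3 = 1
cx_4 = 3
cy_4 = 5
cz_4 = 4
r_4 = 1
cx_5 = 2
cy_5 = 3
cz_5 = 7
r_5 = 1
cx_6 = 2
cy_6 = 5
cz_6 = 4
d_6 = 1
h_6 = 3
cy_7 = 1
cz_7 = 4
w_7 = 2
h_7 = 2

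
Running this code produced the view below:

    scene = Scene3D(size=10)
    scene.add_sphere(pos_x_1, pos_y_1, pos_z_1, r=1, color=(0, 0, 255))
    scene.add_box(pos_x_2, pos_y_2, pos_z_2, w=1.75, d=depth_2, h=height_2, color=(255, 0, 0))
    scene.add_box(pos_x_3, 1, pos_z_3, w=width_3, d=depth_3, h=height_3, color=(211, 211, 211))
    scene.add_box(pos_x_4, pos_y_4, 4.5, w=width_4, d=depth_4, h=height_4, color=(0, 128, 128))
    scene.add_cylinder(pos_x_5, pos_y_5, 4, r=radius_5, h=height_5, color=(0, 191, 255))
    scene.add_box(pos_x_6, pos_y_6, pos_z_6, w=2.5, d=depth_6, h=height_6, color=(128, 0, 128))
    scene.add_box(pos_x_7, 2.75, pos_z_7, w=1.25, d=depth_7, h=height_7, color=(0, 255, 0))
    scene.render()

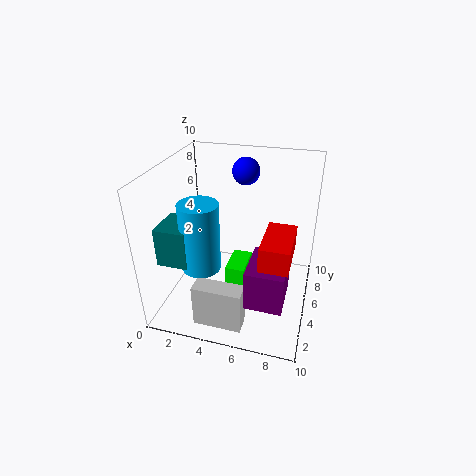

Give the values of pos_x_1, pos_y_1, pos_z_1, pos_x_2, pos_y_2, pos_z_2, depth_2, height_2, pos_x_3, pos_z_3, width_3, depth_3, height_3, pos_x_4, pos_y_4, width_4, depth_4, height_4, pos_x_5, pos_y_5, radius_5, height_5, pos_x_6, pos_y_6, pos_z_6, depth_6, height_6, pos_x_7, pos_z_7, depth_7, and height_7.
pos_x_1 = 4.75, pos_y_1 = 8, pos_z_1 = 8.75, pos_x_2 = 7.25, pos_y_2 = 1, pos_z_2 = 5.5, depth_2 = 3.25, height_2 = 1.5, pos_x_3 = 3, pos_z_3 = 0.25, width_3 = 3.25, depth_3 = 1.25, height_3 = 3, pos_x_4 = 0.75, pos_y_4 = 1.25, width_4 = 2, depth_4 = 2.5, height_4 = 2.5, pos_x_5 = 3.25, pos_y_5 = 2.5, radius_5 = 1.25, height_5 = 4.5, pos_x_6 = 6.25, pos_y_6 = 1.75, pos_z_6 = 1.75, depth_6 = 3.25, height_6 = 2.75, pos_x_7 = 4.75, pos_z_7 = 2.25, depth_7 = 2.25, height_7 = 1.75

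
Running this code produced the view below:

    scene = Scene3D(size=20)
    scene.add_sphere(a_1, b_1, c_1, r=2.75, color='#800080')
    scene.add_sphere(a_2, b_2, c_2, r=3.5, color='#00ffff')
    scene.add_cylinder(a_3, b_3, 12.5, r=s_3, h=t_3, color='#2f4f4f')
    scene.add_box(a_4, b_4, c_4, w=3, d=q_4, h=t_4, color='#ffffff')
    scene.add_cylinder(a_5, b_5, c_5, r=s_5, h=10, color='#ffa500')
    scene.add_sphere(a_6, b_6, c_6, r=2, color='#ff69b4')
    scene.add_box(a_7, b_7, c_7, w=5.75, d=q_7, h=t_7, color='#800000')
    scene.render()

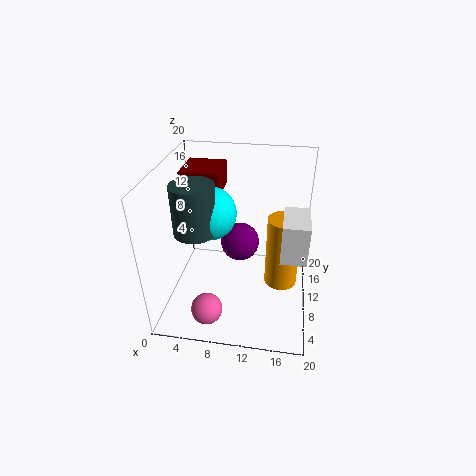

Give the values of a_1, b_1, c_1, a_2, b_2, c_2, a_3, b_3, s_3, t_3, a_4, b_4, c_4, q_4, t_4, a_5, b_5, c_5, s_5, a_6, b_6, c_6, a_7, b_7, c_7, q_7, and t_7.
a_1 = 10
b_1 = 11.75
c_1 = 8.25
a_2 = 6.5
b_2 = 8.75
c_2 = 14.25
a_3 = 5
b_3 = 6.75
s_3 = 2.75
t_3 = 6.5
a_4 = 16
b_4 = 2.5
c_4 = 12
q_4 = 5
t_4 = 4.75
a_5 = 16.25
b_5 = 9.25
c_5 = 4
s_5 = 2.25
a_6 = 7.25
b_6 = 2
c_6 = 4
a_7 = 1
b_7 = 13.25
c_7 = 14.25
q_7 = 6
t_7 = 3.5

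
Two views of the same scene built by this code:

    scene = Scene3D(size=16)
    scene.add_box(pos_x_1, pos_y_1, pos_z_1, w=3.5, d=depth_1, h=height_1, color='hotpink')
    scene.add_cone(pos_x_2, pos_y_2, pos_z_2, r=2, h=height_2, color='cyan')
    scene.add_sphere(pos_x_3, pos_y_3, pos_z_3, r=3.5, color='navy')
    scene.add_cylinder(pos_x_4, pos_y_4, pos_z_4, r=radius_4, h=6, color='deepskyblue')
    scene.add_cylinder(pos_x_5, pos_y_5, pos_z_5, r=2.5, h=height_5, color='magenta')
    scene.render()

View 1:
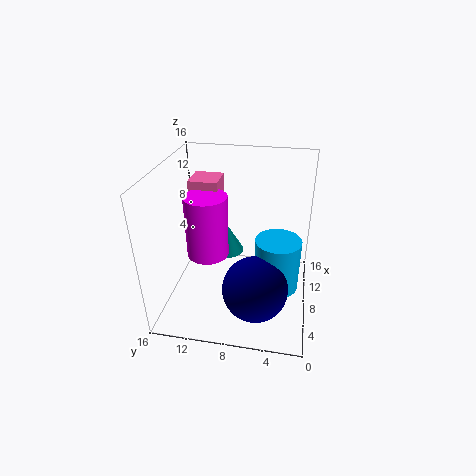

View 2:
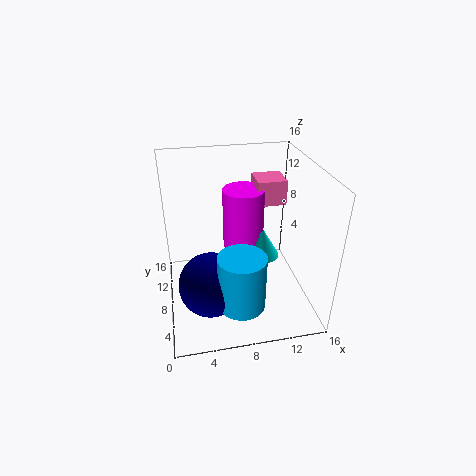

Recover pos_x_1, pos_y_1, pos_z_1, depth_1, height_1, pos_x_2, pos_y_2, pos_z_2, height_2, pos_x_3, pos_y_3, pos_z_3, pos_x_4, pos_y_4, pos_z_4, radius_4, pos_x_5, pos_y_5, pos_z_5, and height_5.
pos_x_1 = 11; pos_y_1 = 11; pos_z_1 = 10; depth_1 = 3.5; height_1 = 3; pos_x_2 = 11.5; pos_y_2 = 10; pos_z_2 = 4; height_2 = 3.5; pos_x_3 = 4.5; pos_y_3 = 5.5; pos_z_3 = 4; pos_x_4 = 7.5; pos_y_4 = 3.5; pos_z_4 = 2.5; radius_4 = 2.5; pos_x_5 = 9.5; pos_y_5 = 12; pos_z_5 = 4.5; height_5 = 7.5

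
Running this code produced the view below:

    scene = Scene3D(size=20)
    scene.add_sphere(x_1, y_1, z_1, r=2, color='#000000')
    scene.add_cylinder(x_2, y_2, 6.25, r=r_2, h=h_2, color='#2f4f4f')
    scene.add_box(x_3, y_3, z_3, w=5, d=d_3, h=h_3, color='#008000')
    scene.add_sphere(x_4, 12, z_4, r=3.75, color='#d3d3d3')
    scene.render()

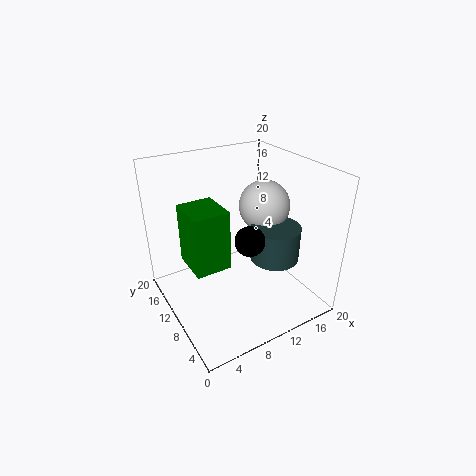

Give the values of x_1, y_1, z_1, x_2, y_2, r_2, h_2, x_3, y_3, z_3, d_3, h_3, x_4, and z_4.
x_1 = 10; y_1 = 7; z_1 = 11; x_2 = 15; y_2 = 8; r_2 = 3.5; h_2 = 5; x_3 = 3.25; y_3 = 9; z_3 = 6.25; d_3 = 5.75; h_3 = 8.5; x_4 = 15.75; z_4 = 12.75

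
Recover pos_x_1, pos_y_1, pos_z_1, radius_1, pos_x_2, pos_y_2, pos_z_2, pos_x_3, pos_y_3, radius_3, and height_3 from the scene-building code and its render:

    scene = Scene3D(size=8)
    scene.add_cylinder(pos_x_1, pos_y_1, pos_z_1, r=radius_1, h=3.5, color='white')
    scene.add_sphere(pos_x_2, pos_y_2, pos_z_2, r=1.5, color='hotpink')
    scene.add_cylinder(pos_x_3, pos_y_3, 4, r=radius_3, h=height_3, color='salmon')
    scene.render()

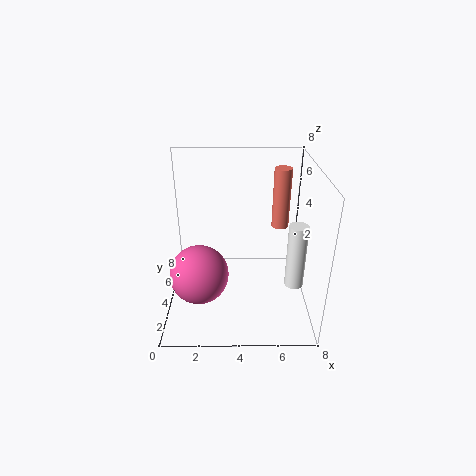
pos_x_1 = 7
pos_y_1 = 2.5
pos_z_1 = 2
radius_1 = 0.5
pos_x_2 = 2
pos_y_2 = 2
pos_z_2 = 3
pos_x_3 = 6.5
pos_y_3 = 5.5
radius_3 = 0.5
height_3 = 3.5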